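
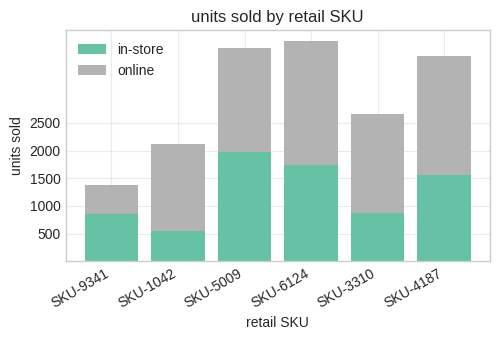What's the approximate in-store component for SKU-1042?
in-store top ≈ 500, bottom ≈ 0; segment ≈ 500.

≈ 500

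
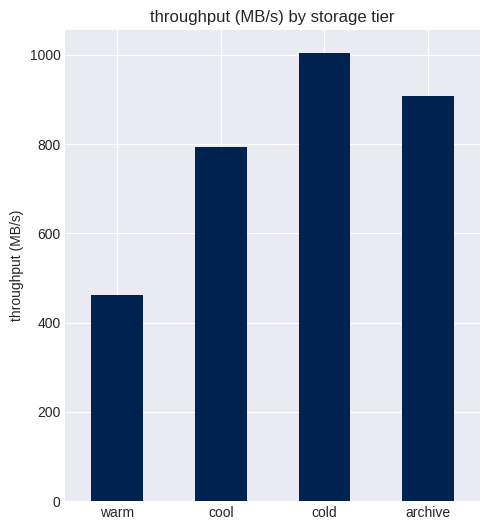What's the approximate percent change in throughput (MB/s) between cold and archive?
≈ -10%

cold ≈ 1000, archive ≈ 900; (900 − 1000) / 1000 ≈ -10%.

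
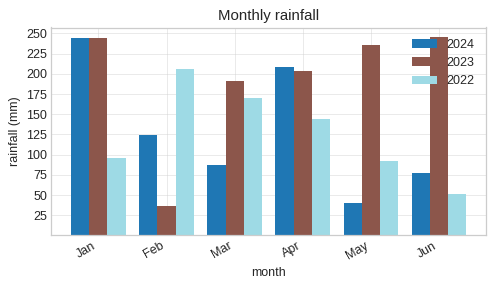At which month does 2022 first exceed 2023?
Jan: 2022 ≈ 100 vs 2023 ≈ 250 (not yet); Feb: 2022 ≈ 200 vs 2023 ≈ 25 (first crossover).

Feb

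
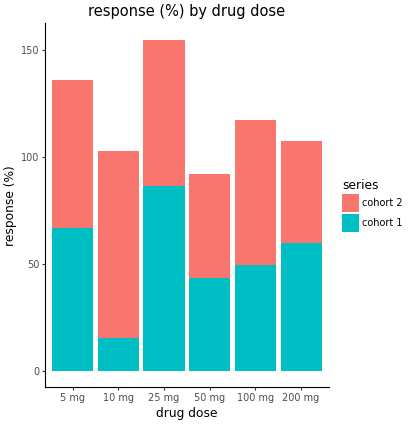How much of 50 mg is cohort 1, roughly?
≈ 40

cohort 1 top ≈ 40, bottom ≈ 0; segment ≈ 40.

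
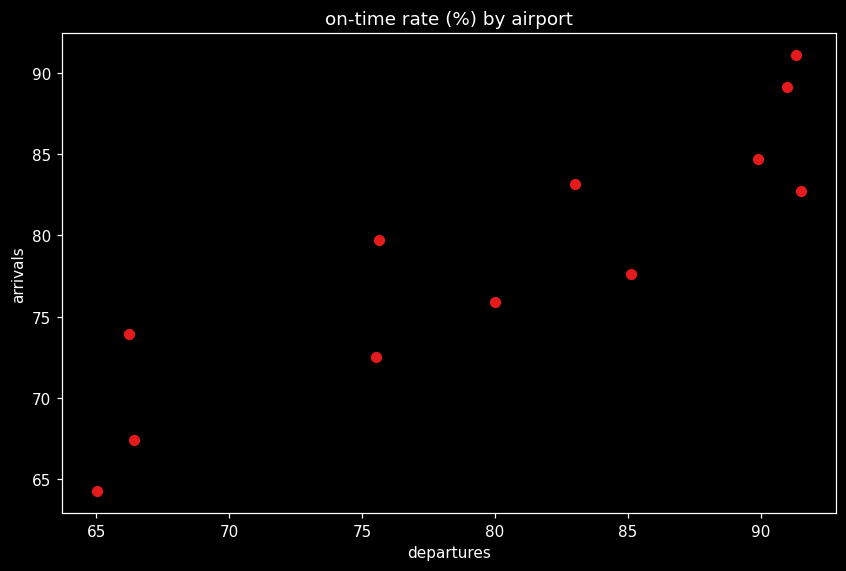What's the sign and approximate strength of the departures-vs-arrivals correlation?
Points are positively correlated; strong (|r| ≈ 0.9).

positive, strong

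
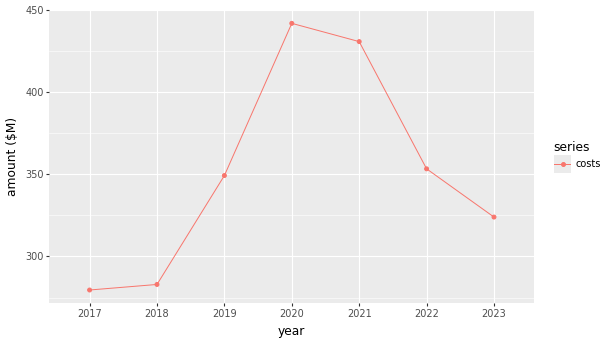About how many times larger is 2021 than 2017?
2021 ≈ 440, 2017 ≈ 280; 440/280 ≈ 1.57.

≈ 1.57×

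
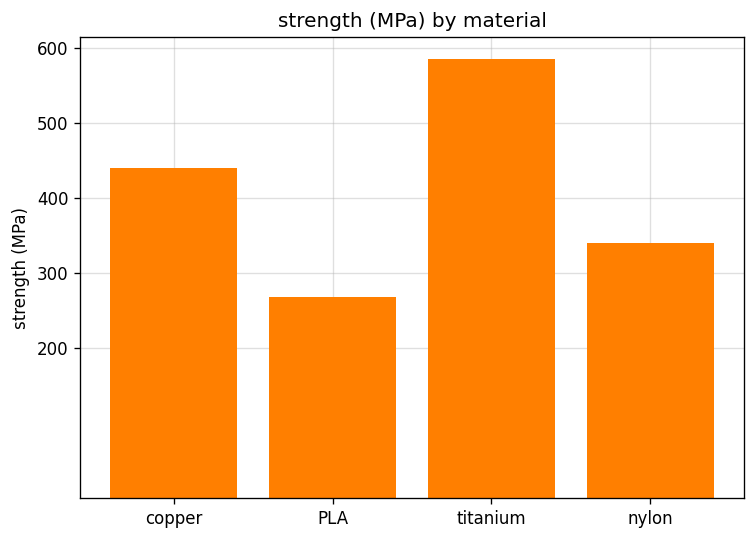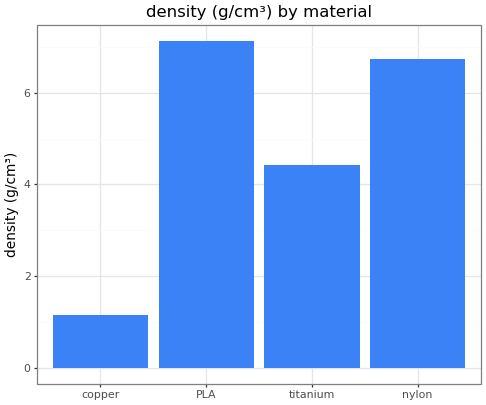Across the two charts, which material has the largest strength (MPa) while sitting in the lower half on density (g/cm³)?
titanium

Chart 2 median density (g/cm³) ≈ 6; below-median materials: copper, titanium. Among those, titanium has the highest strength (MPa) (≈ 600).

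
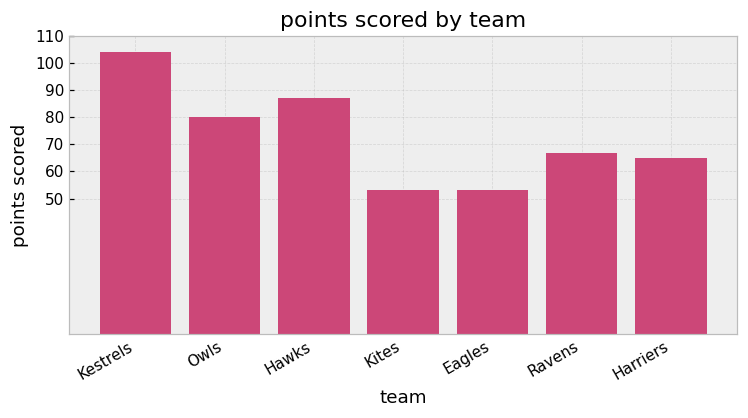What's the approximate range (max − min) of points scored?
Max Kestrels ≈ 100, min Kites ≈ 50; range ≈ 50.

≈ 50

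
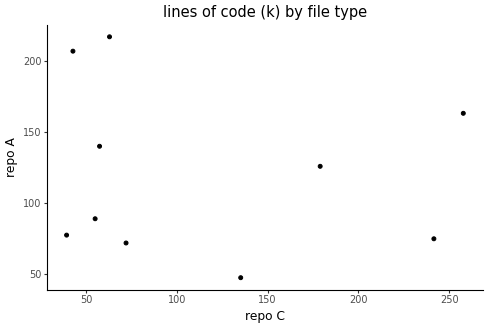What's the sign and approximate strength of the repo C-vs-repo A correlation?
Points are roughly uncorrelated; weak (|r| ≈ 0.1).

no clear correlation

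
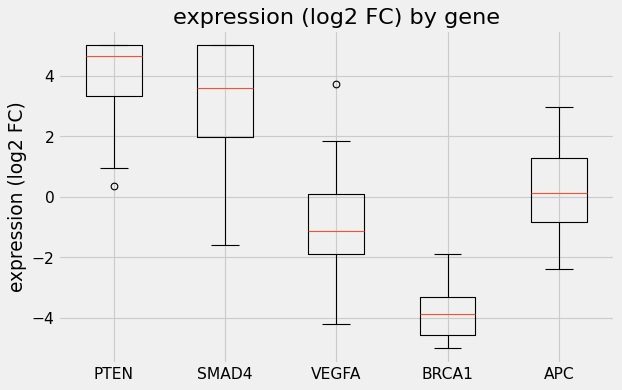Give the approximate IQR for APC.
Q3 ≈ 1, Q1 ≈ -1; IQR ≈ 2.

≈ 2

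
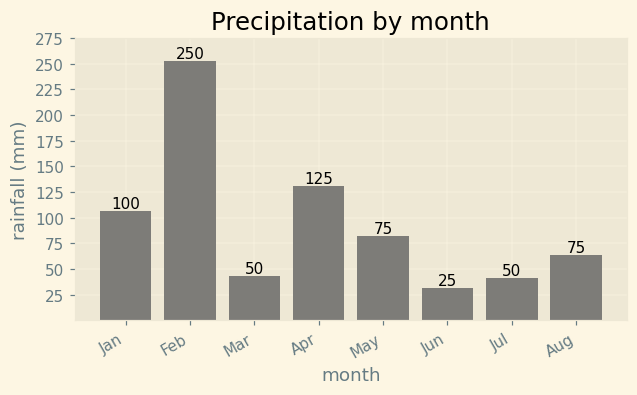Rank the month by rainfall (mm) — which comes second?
Apr

Top 3: Feb ≈ 250, Apr ≈ 125, Jan ≈ 100.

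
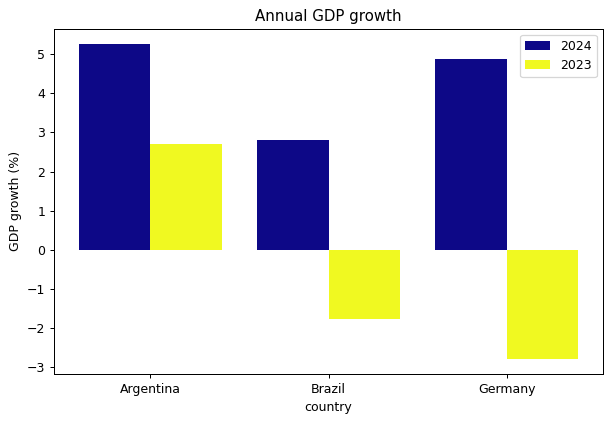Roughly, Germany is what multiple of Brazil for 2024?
Germany ≈ 5, Brazil ≈ 3; 5/3 ≈ 1.67.

≈ 1.67×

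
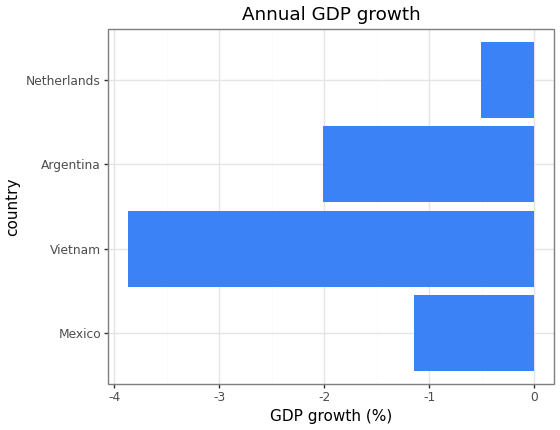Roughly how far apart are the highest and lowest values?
Max Netherlands ≈ -0.5, min Vietnam ≈ -4.0; range ≈ 3.5.

≈ 3.5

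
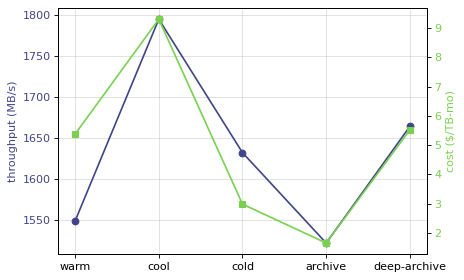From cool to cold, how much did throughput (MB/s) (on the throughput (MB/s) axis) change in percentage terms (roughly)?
≈ -9.7%

cool ≈ 1800, cold ≈ 1625; (1625 − 1800) / 1800 ≈ -9.7%.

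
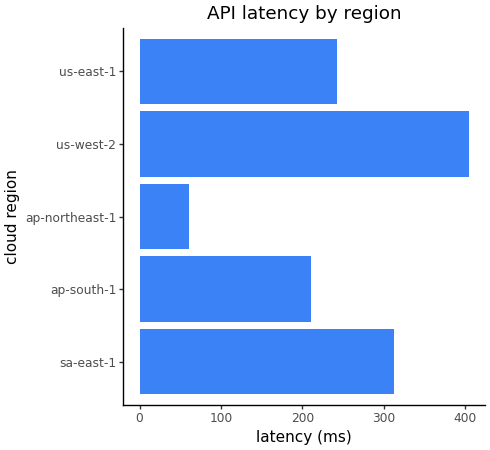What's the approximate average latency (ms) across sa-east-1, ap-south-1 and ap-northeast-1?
(300 + 200 + 50) / 3 ≈ 183.

≈ 183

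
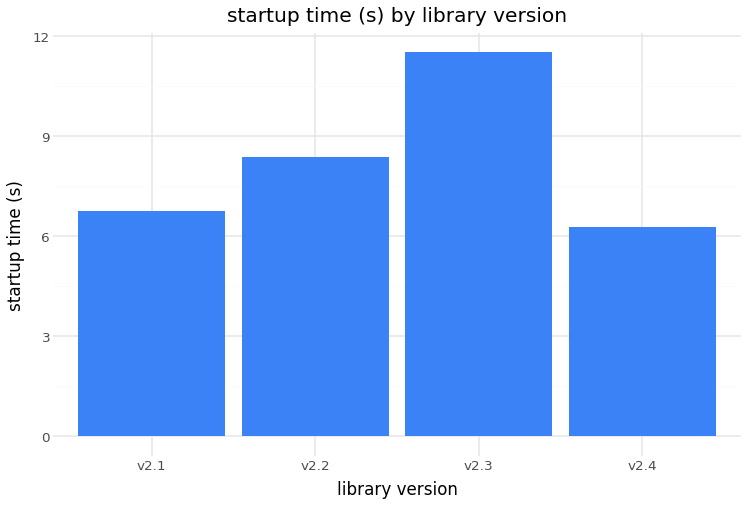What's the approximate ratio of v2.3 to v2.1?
v2.3 ≈ 12, v2.1 ≈ 7; 12/7 ≈ 1.71.

≈ 1.71×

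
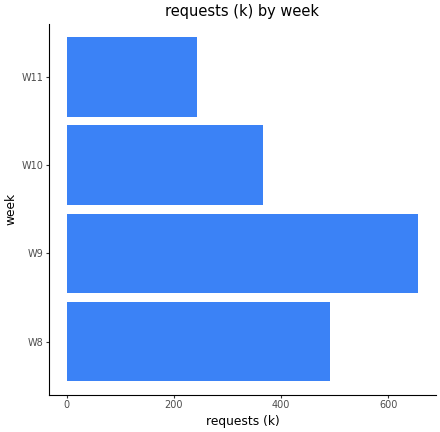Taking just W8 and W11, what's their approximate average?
(500 + 200) / 2 ≈ 350.

≈ 350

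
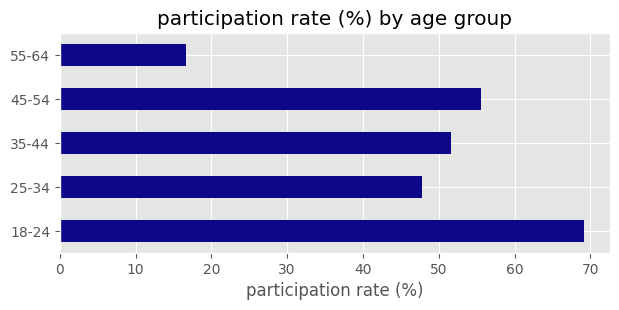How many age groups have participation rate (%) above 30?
4

Above 30: 18-24, 25-34, 35-44, 45-54.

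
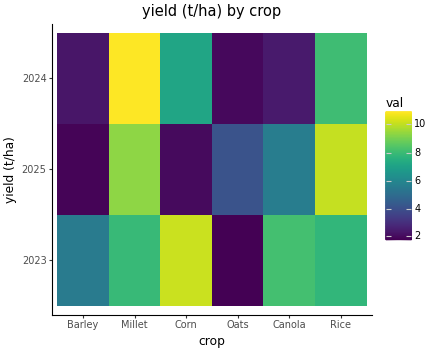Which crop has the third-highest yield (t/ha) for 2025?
Top 4 for 2025: Rice ≈ 10, Millet ≈ 9, Canola ≈ 6, Oats ≈ 4.

Canola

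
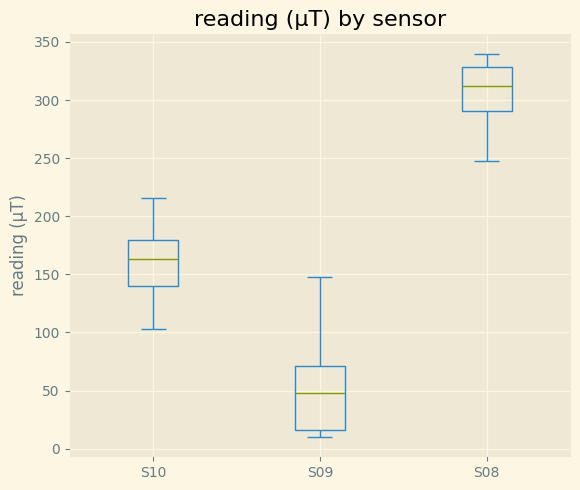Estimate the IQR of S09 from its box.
≈ 50

Q3 ≈ 75, Q1 ≈ 25; IQR ≈ 50.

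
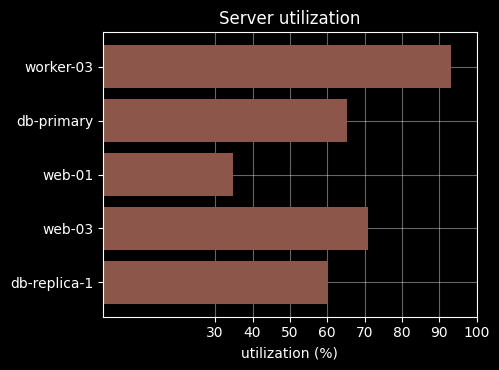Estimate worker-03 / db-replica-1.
≈ 1.5×

worker-03 ≈ 90, db-replica-1 ≈ 60; 90/60 ≈ 1.5.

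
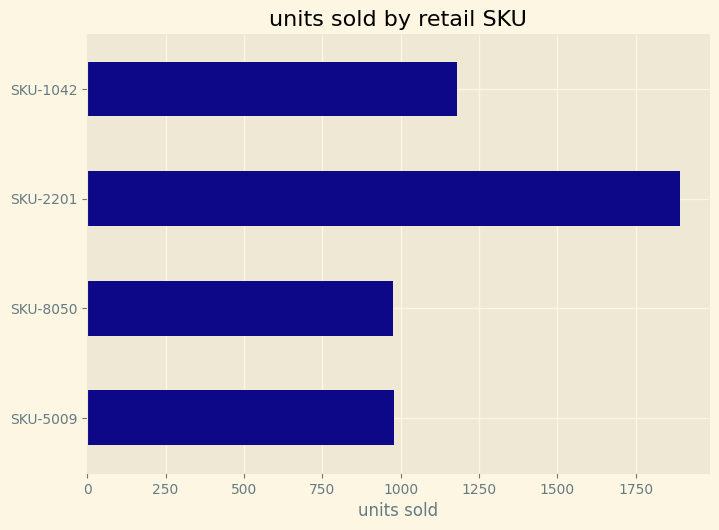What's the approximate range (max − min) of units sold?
Max SKU-2201 ≈ 1800, min SKU-8050 ≈ 1000; range ≈ 800.

≈ 800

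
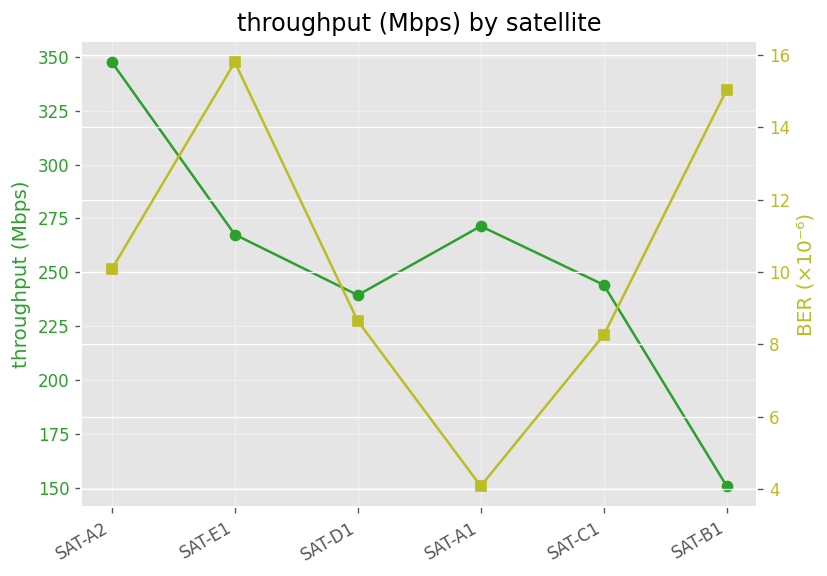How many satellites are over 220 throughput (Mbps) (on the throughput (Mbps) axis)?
Above 220: SAT-A2, SAT-E1, SAT-D1, SAT-A1, SAT-C1.

5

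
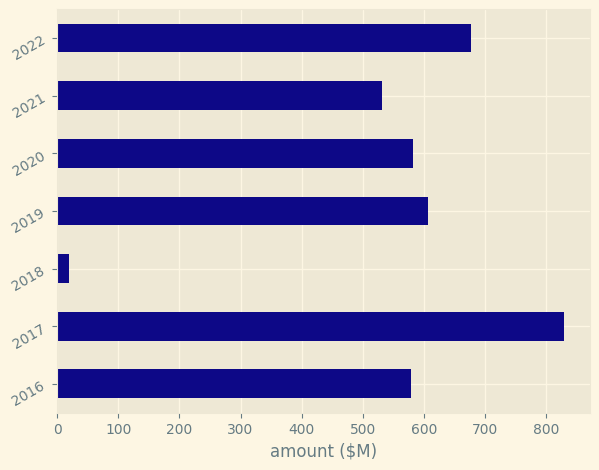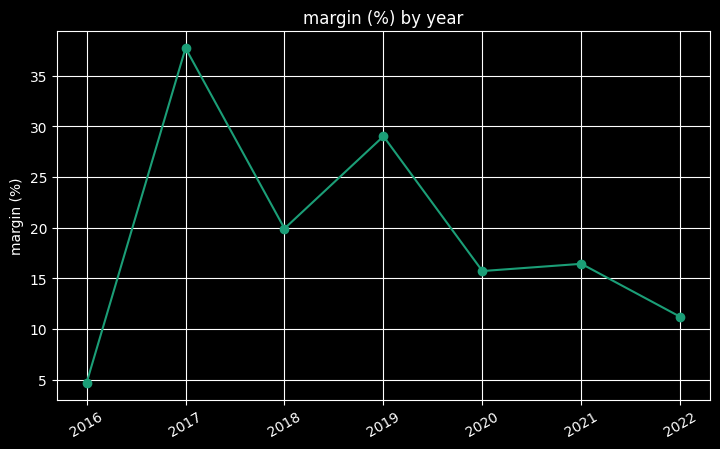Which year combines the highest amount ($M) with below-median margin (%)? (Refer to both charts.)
2022

Chart 2 median margin (%) ≈ 15; below-median years: 2016, 2020, 2022. Among those, 2022 has the highest amount ($M) (≈ 700).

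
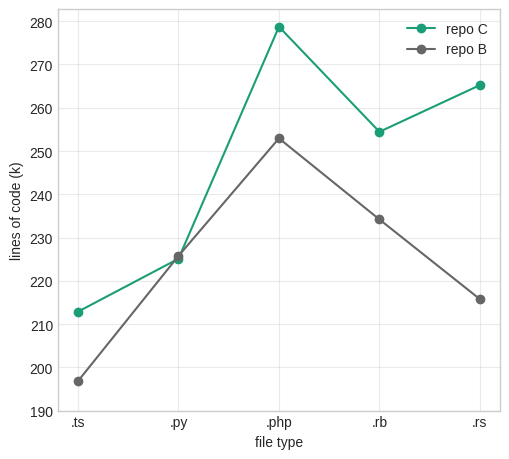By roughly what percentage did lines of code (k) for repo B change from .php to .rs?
≈ -12%

.php ≈ 250, .rs ≈ 220; (220 − 250) / 250 ≈ -12%.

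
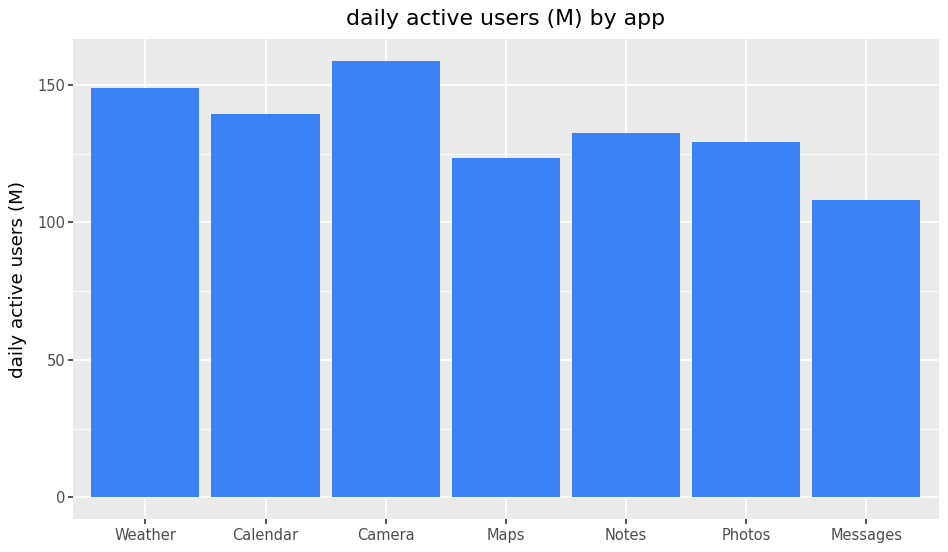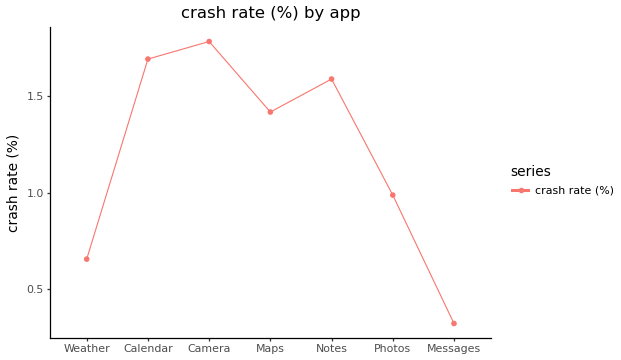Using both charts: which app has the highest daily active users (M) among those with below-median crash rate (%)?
Weather

Chart 2 median crash rate (%) ≈ 1.4; below-median apps: Weather, Photos, Messages. Among those, Weather has the highest daily active users (M) (≈ 140).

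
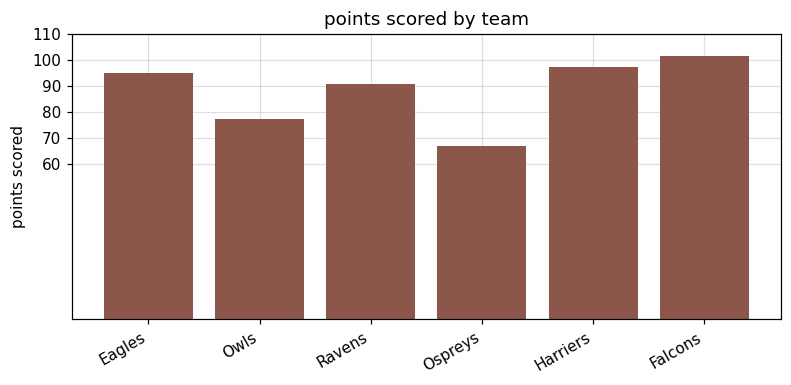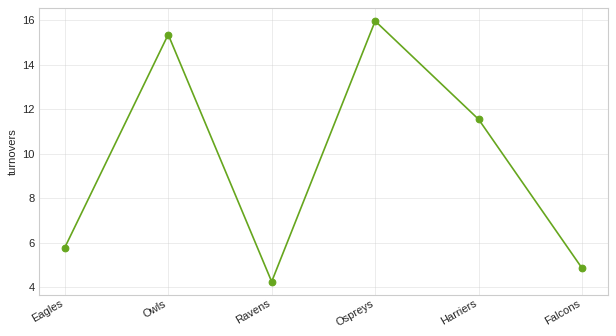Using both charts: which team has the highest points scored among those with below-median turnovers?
Chart 2 median turnovers ≈ 8; below-median teams: Eagles, Ravens, Falcons. Among those, Falcons has the highest points scored (≈ 100).

Falcons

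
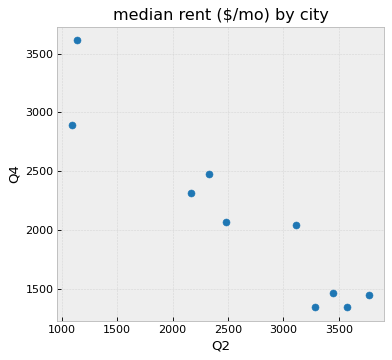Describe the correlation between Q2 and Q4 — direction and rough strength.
negative, strong

Points are negatively correlated; strong (|r| ≈ 0.9).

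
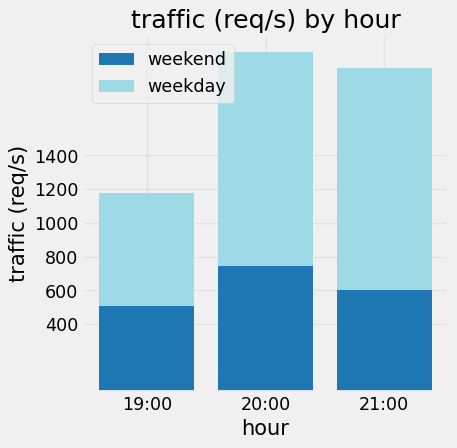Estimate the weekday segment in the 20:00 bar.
weekday top ≈ 2000, bottom ≈ 800; segment ≈ 1200.

≈ 1200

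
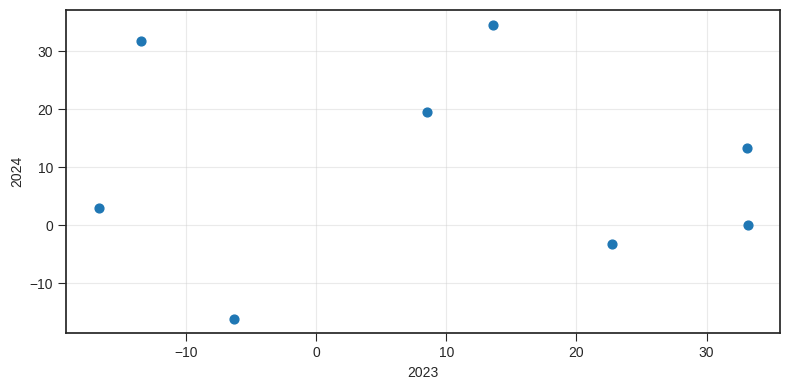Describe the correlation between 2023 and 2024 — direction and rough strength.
no clear correlation

Points are roughly uncorrelated; weak (|r| ≈ 0.1).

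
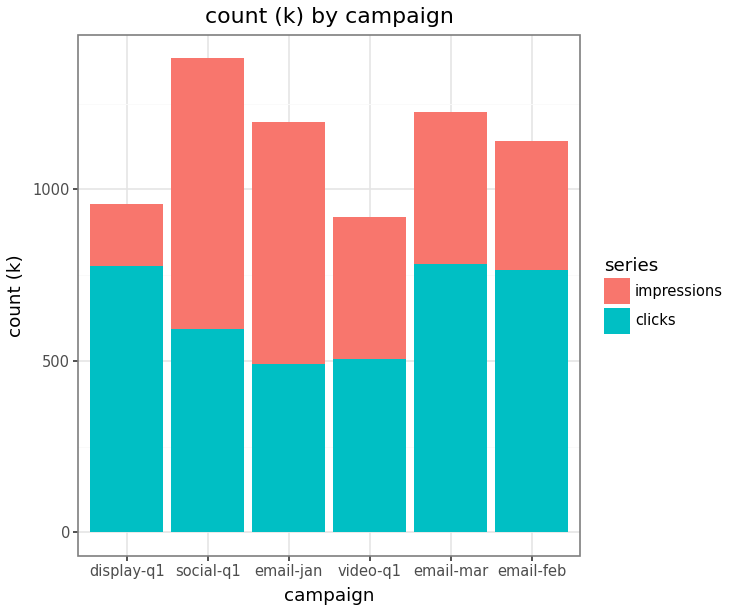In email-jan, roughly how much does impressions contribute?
impressions top ≈ 1200, bottom ≈ 400; segment ≈ 800.

≈ 800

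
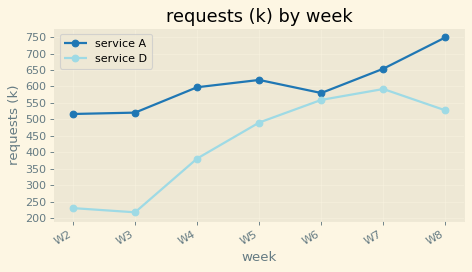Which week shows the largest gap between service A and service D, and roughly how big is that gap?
W3: service A ≈ 500, service D ≈ 200 → gap ≈ 300. Next-largest (W2) is only ≈ 250.

W3, ≈ 300 k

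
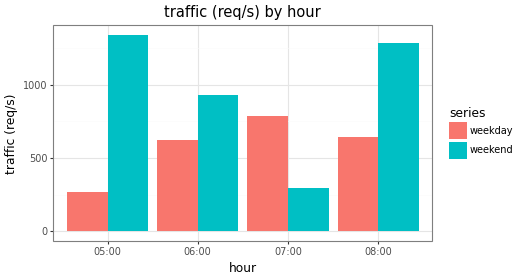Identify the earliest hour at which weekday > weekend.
07:00

06:00: weekday ≈ 600 vs weekend ≈ 1000 (not yet); 07:00: weekday ≈ 800 vs weekend ≈ 200 (first crossover).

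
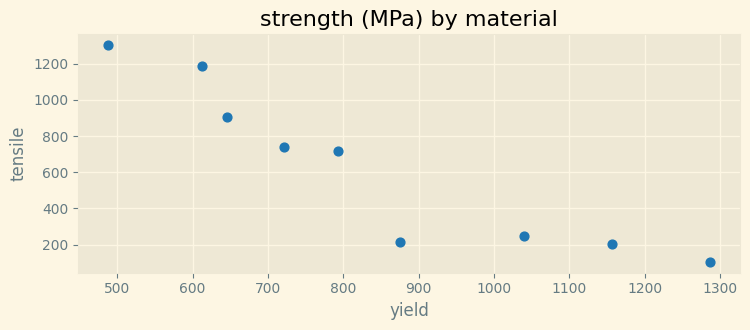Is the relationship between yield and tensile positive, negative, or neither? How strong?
negative, strong

Points are negatively correlated; strong (|r| ≈ 0.9).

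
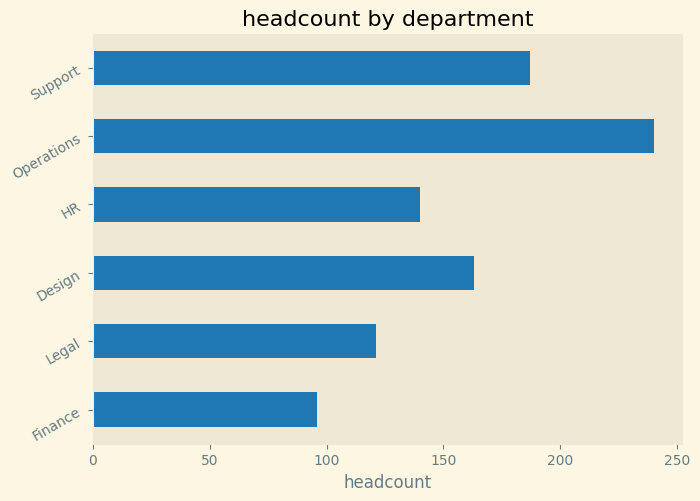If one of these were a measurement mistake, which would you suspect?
Operations

Operations ≈ 240; the rest sit between ≈ 100 and ≈ 180.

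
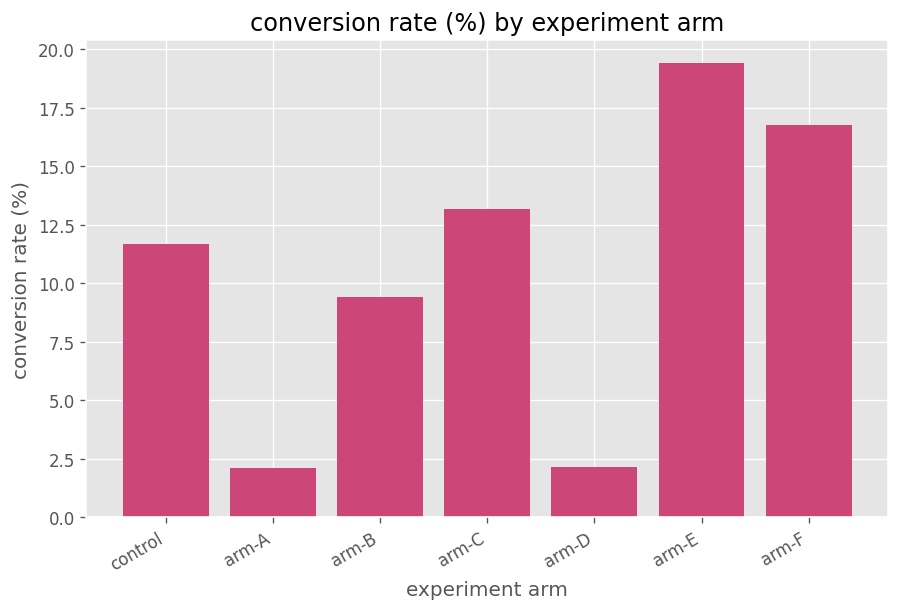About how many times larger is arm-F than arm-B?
arm-F ≈ 16, arm-B ≈ 10; 16/10 ≈ 1.6.

≈ 1.6×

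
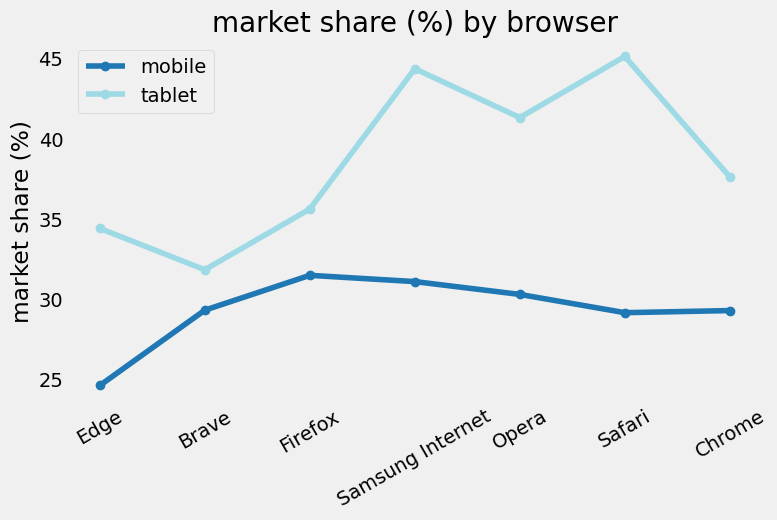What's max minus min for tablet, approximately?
Max Safari ≈ 46, min Brave ≈ 32; range ≈ 14.

≈ 14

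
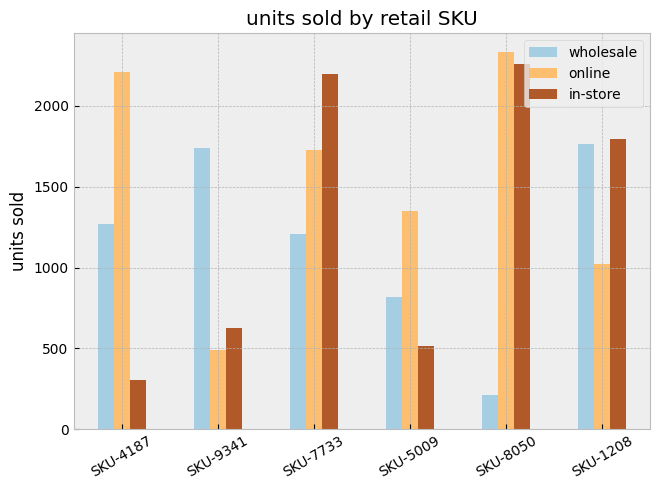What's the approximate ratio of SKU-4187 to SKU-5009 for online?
≈ 1.57×

SKU-4187 ≈ 2200, SKU-5009 ≈ 1400; 2200/1400 ≈ 1.57.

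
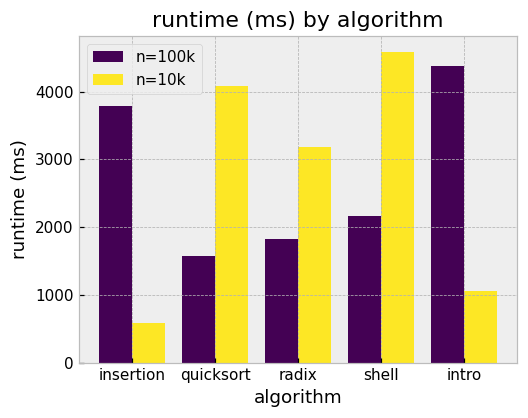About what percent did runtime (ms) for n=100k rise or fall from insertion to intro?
insertion ≈ 4000, intro ≈ 4500; (4500 − 4000) / 4000 ≈ +12.5%.

≈ +12.5%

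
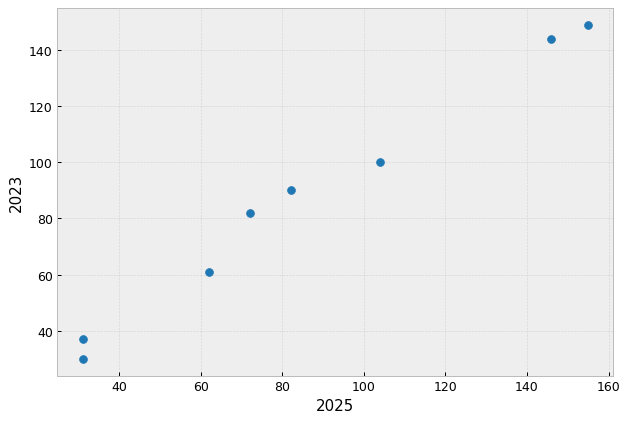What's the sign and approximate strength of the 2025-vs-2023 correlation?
positive, strong

Points are positively correlated; strong (|r| ≈ 1.0).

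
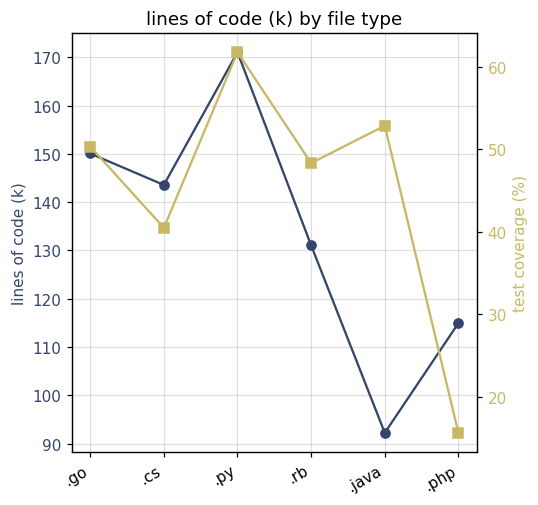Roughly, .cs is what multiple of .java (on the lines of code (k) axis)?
.cs ≈ 140, .java ≈ 90; 140/90 ≈ 1.56.

≈ 1.56×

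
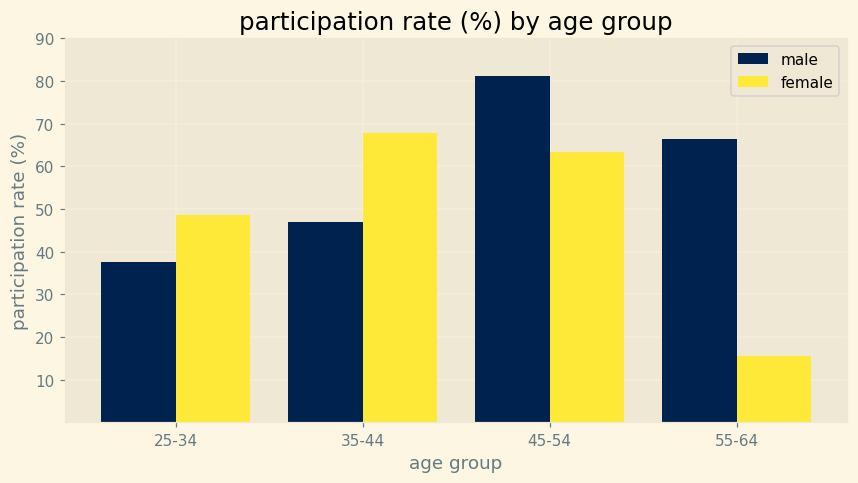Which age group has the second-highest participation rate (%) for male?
55-64

Top 3 for male: 45-54 ≈ 80, 55-64 ≈ 70, 35-44 ≈ 50.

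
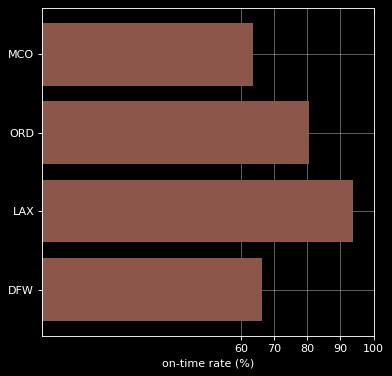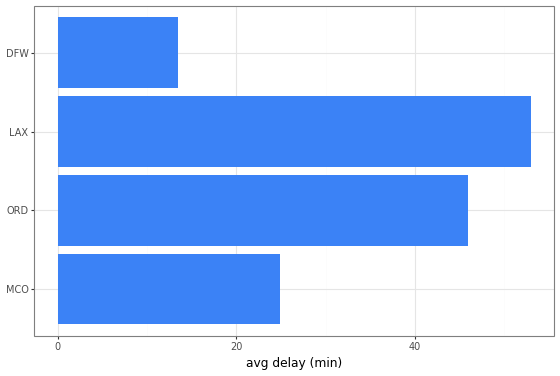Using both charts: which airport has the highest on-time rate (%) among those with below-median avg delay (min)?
DFW

Chart 2 median avg delay (min) ≈ 35; below-median airports: MCO, DFW. Among those, DFW has the highest on-time rate (%) (≈ 70).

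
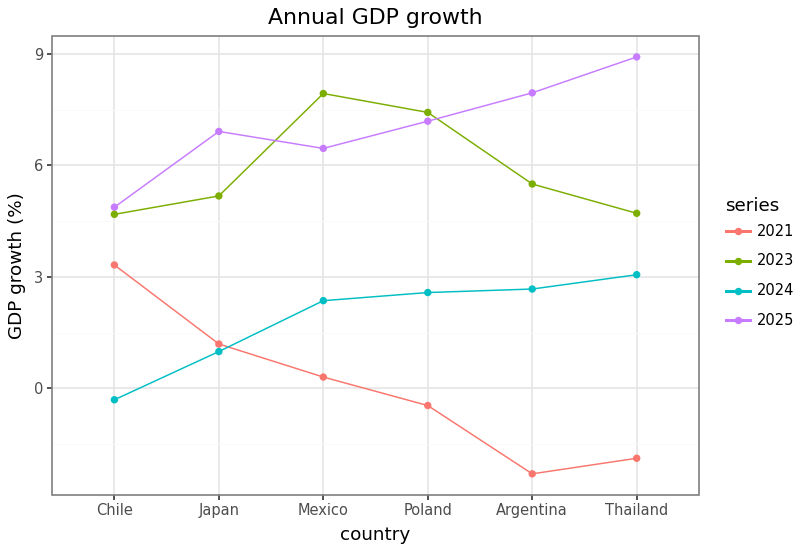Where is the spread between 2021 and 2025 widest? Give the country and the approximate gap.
Thailand: 2021 ≈ -2, 2025 ≈ 9 → gap ≈ 11. Next-largest (Argentina) is only ≈ 10.

Thailand, ≈ 11 %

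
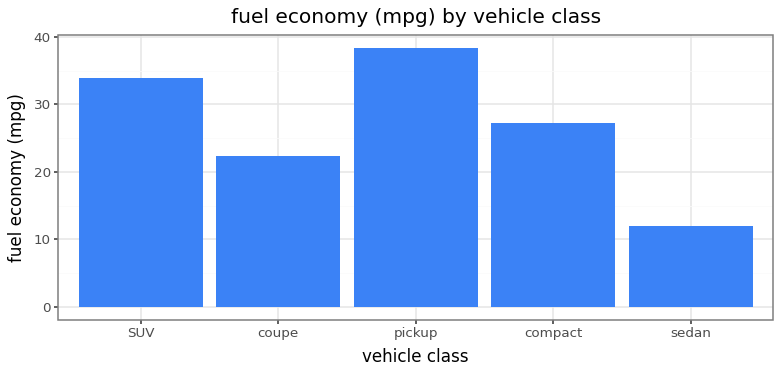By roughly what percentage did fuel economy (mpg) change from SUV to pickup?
SUV ≈ 35, pickup ≈ 40; (40 − 35) / 35 ≈ +14.3%.

≈ +14.3%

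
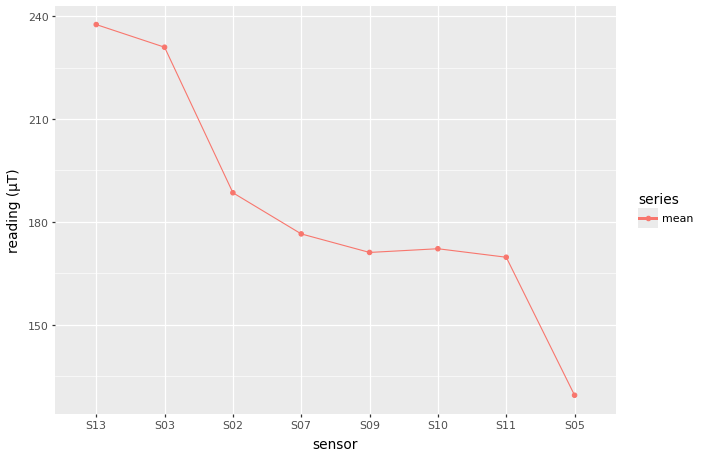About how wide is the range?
Max S13 ≈ 240, min S05 ≈ 130; range ≈ 110.

≈ 110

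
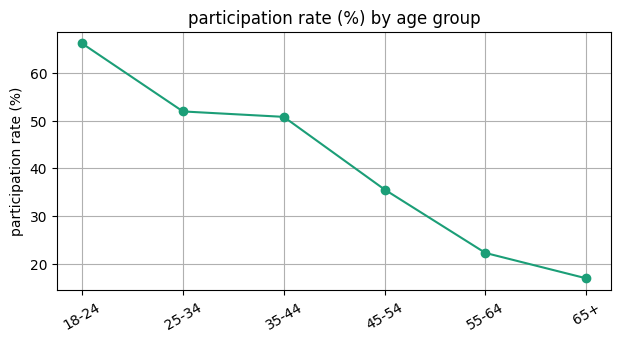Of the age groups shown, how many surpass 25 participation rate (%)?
4

Above 25: 18-24, 25-34, 35-44, 45-54.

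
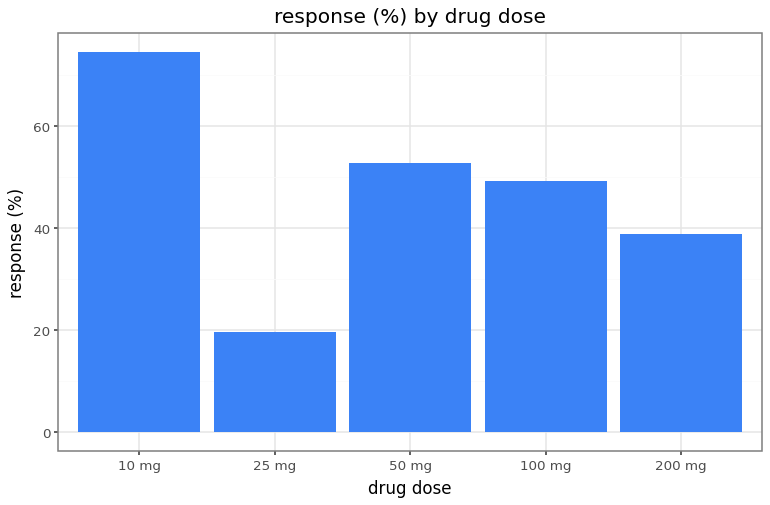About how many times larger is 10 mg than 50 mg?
≈ 1.4×

10 mg ≈ 70, 50 mg ≈ 50; 70/50 ≈ 1.4.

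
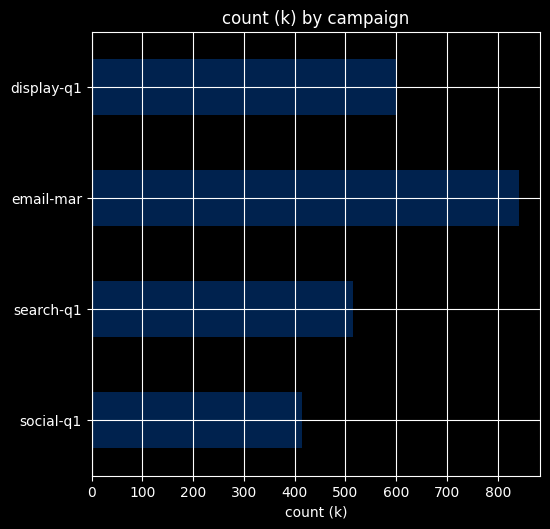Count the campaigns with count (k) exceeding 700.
Above 700: email-mar.

1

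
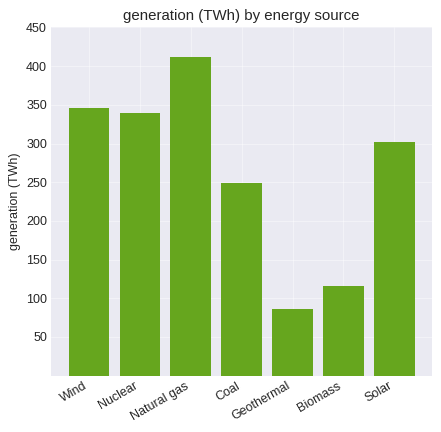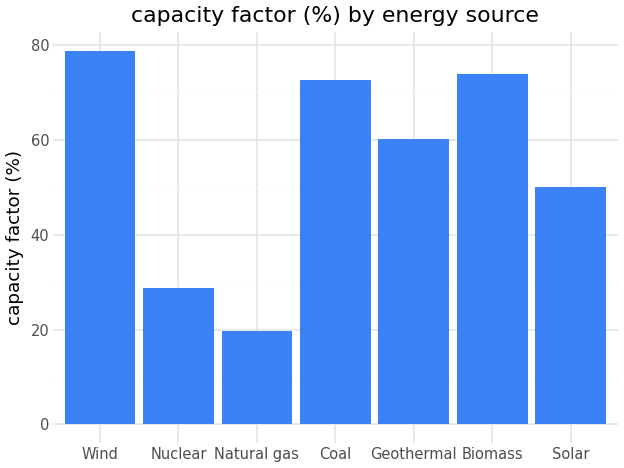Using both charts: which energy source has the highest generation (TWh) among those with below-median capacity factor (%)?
Chart 2 median capacity factor (%) ≈ 60; below-median energy sources: Nuclear, Natural gas, Solar. Among those, Natural gas has the highest generation (TWh) (≈ 400).

Natural gas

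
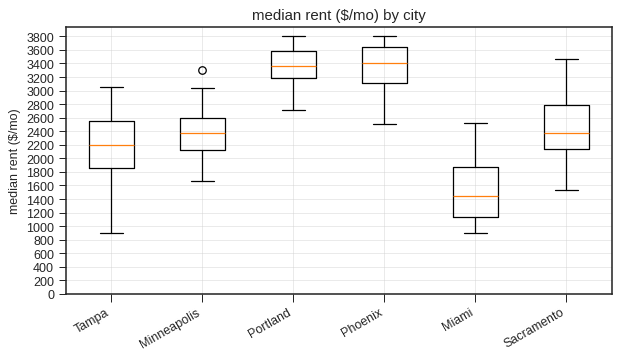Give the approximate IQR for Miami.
≈ 600

Q3 ≈ 1800, Q1 ≈ 1200; IQR ≈ 600.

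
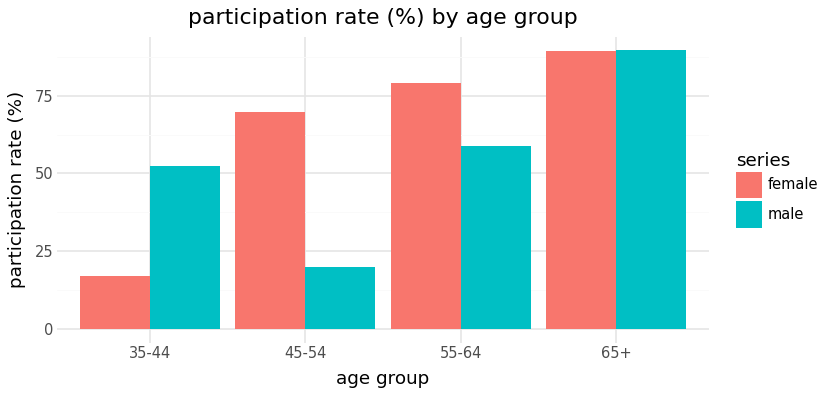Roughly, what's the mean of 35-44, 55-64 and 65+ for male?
(50 + 60 + 90) / 3 ≈ 67.

≈ 67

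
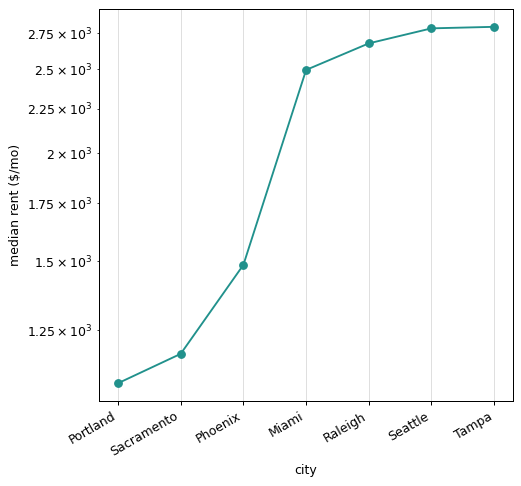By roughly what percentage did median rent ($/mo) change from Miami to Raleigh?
≈ +8.3%

Miami ≈ 2400, Raleigh ≈ 2600; (2600 − 2400) / 2400 ≈ +8.3%.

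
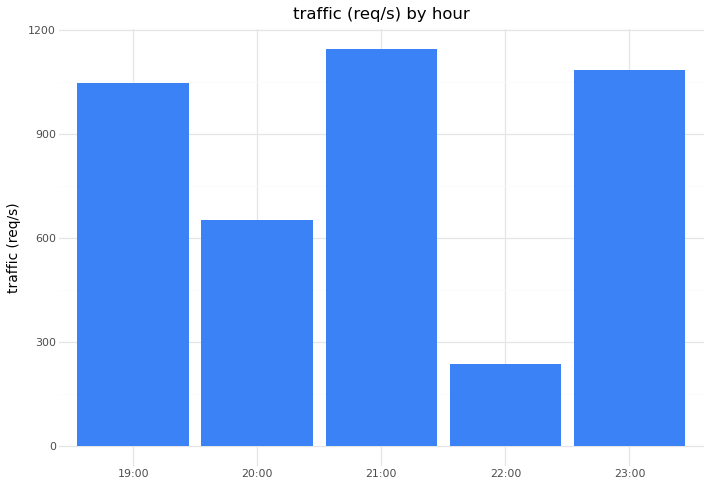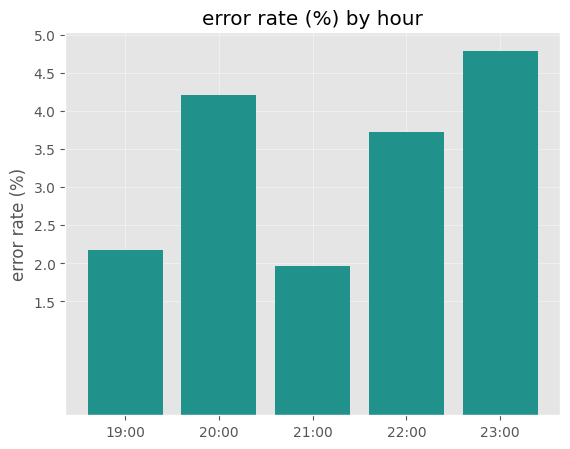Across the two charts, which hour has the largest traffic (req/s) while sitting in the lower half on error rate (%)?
21:00

Chart 2 median error rate (%) ≈ 3.5; below-median hours: 19:00, 21:00. Among those, 21:00 has the highest traffic (req/s) (≈ 1200).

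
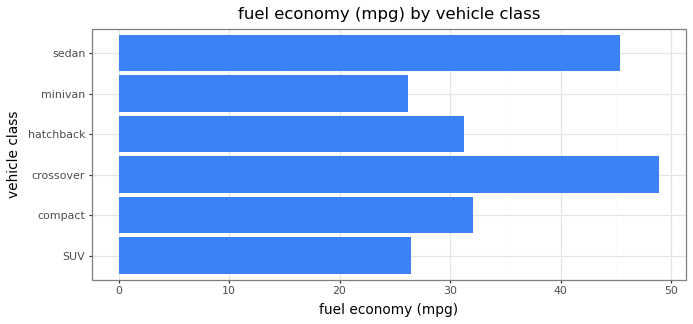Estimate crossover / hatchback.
≈ 1.67×

crossover ≈ 50, hatchback ≈ 30; 50/30 ≈ 1.67.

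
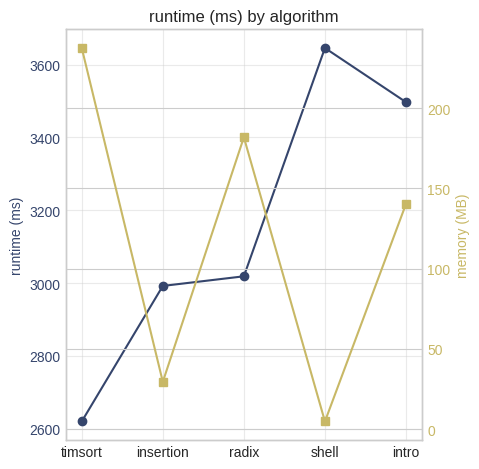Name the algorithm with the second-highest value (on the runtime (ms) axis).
intro

Top 3 (on the runtime (ms) axis): shell ≈ 3600, intro ≈ 3500, radix ≈ 3000.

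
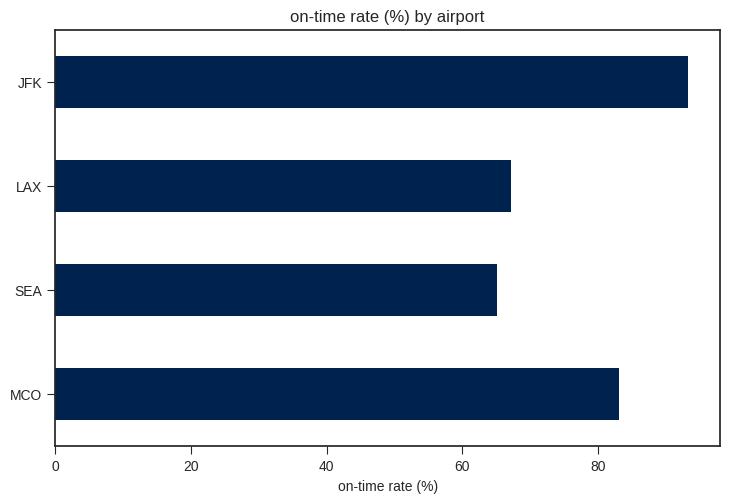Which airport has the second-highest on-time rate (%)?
MCO

Top 3: JFK ≈ 90, MCO ≈ 80, LAX ≈ 70.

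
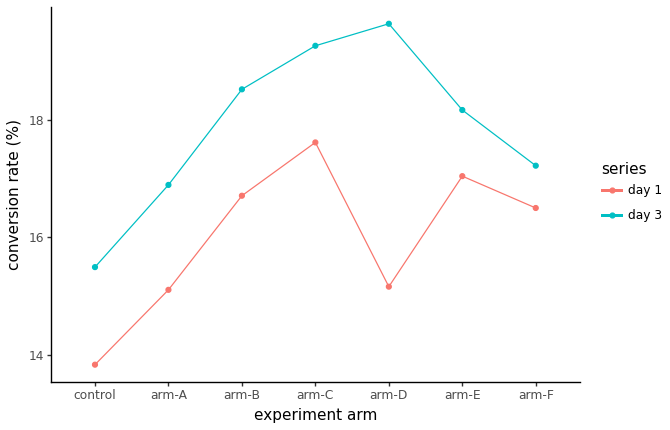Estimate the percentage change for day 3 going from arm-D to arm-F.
arm-D ≈ 19.5, arm-F ≈ 17.0; (17.0 − 19.5) / 19.5 ≈ -12.8%.

≈ -12.8%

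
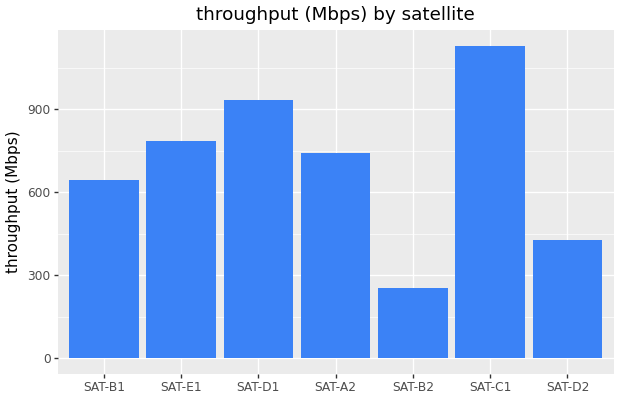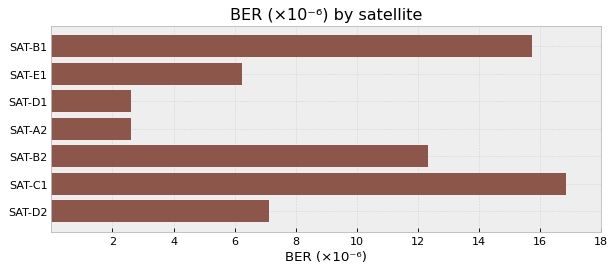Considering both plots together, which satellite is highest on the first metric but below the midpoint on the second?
Chart 2 median BER (×10⁻⁶) ≈ 8; below-median satellites: SAT-E1, SAT-D1, SAT-A2. Among those, SAT-D1 has the highest throughput (Mbps) (≈ 1000).

SAT-D1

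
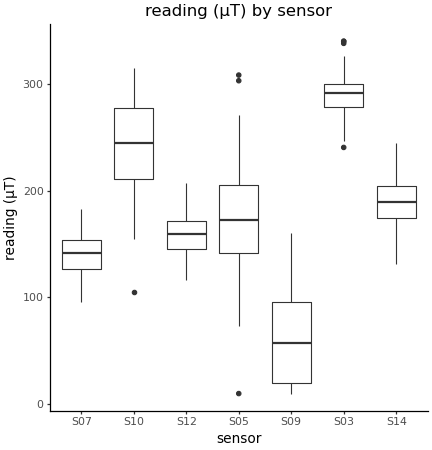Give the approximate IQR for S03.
Q3 ≈ 300, Q1 ≈ 280; IQR ≈ 20.

≈ 20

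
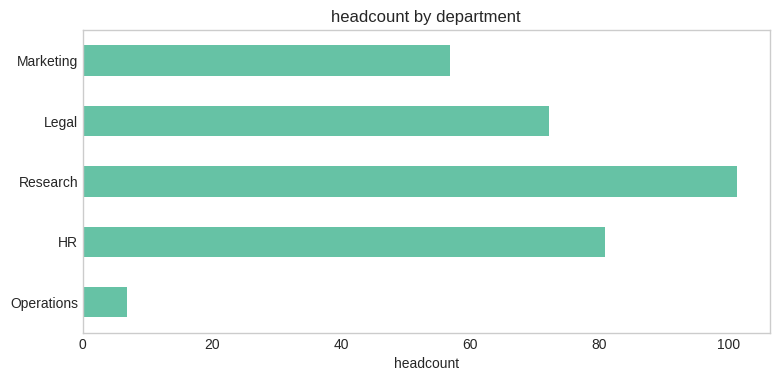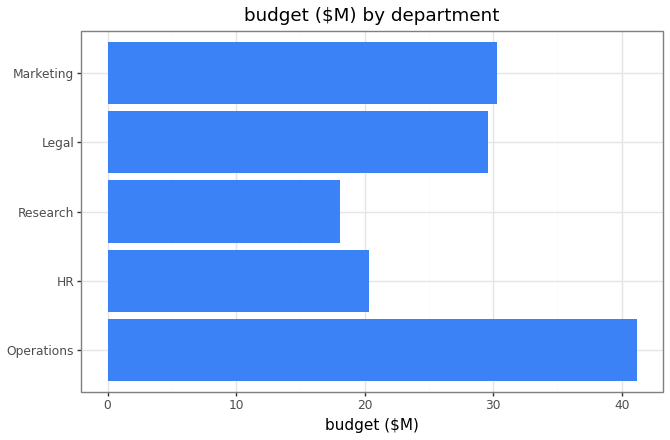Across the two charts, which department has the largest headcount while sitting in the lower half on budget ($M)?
Research

Chart 2 median budget ($M) ≈ 30; below-median departments: HR, Research. Among those, Research has the highest headcount (≈ 100).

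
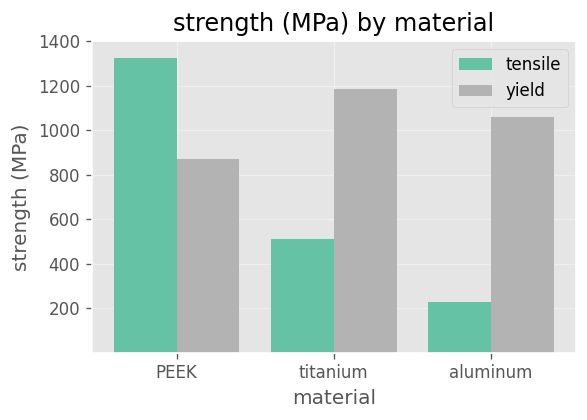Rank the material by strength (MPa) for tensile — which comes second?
titanium

Top 3 for tensile: PEEK ≈ 1400, titanium ≈ 600, aluminum ≈ 200.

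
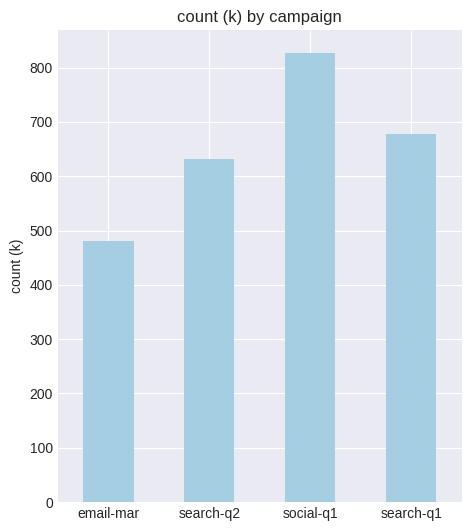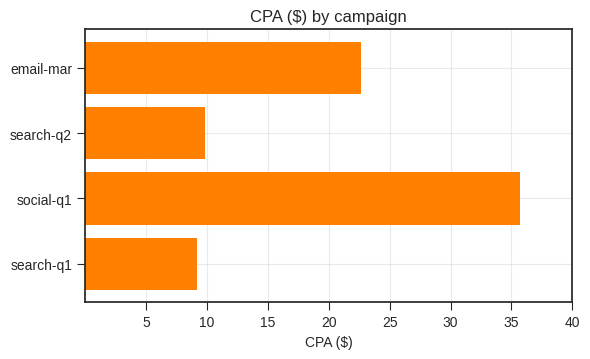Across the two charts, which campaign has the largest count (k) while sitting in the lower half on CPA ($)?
search-q1

Chart 2 median CPA ($) ≈ 15; below-median campaigns: search-q2, search-q1. Among those, search-q1 has the highest count (k) (≈ 700).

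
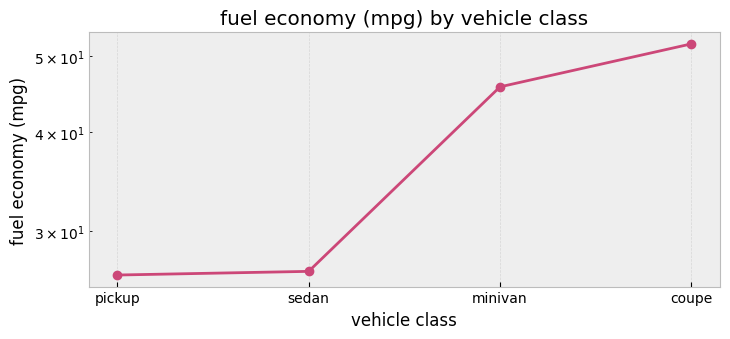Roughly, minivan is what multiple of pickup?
≈ 1.8×

minivan ≈ 45, pickup ≈ 25; 45/25 ≈ 1.8.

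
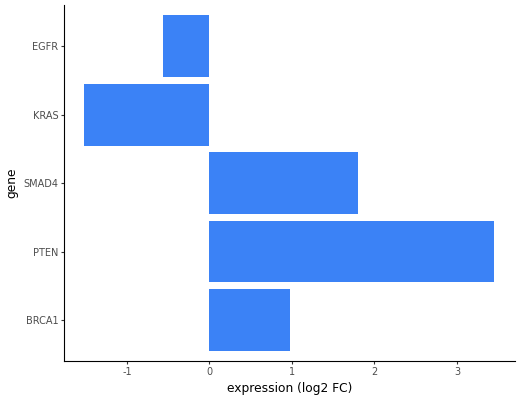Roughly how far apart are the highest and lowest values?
Max PTEN ≈ 3.5, min KRAS ≈ -1.5; range ≈ 5.0.

≈ 5.0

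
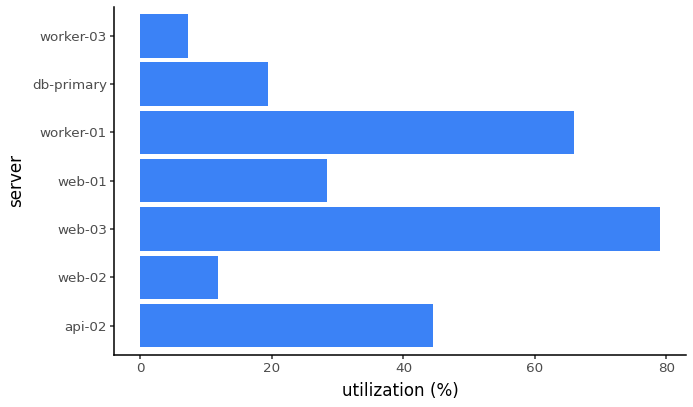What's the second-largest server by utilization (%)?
worker-01

Top 3: web-03 ≈ 80, worker-01 ≈ 70, api-02 ≈ 40.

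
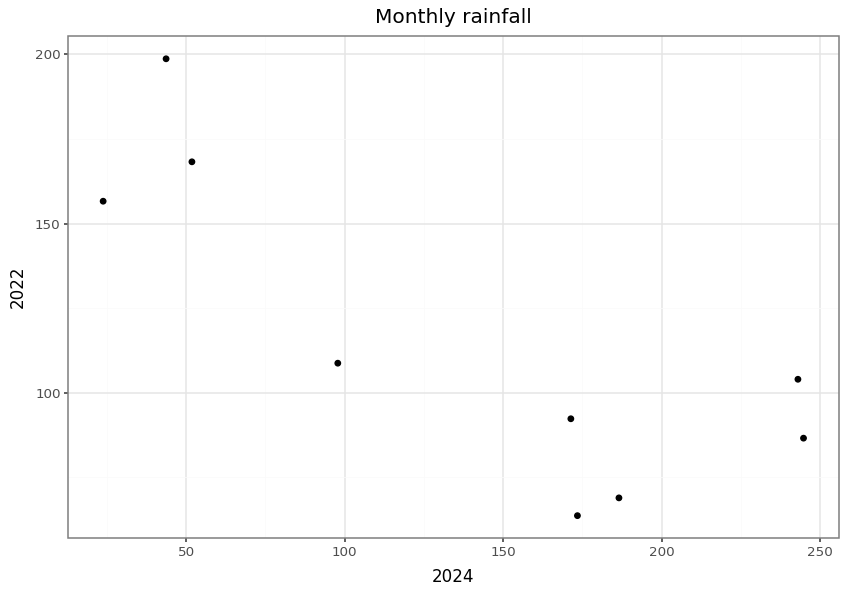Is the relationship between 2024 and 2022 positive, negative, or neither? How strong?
negative, strong

Points are negatively correlated; strong (|r| ≈ 0.8).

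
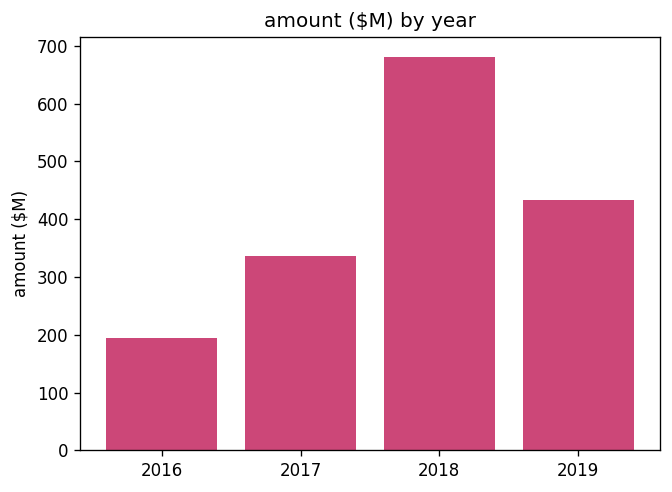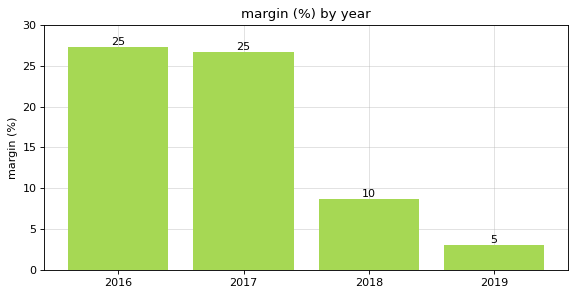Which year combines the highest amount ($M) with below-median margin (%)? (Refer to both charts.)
Chart 2 median margin (%) ≈ 20; below-median years: 2018, 2019. Among those, 2018 has the highest amount ($M) (≈ 700).

2018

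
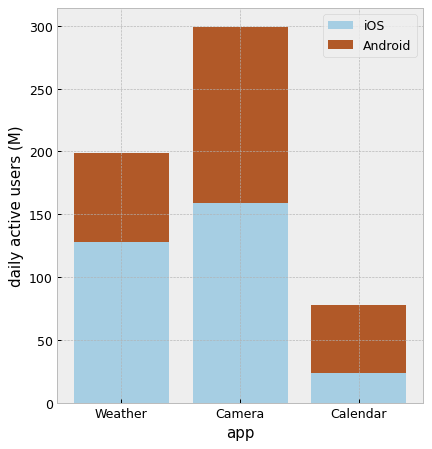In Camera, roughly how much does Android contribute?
≈ 150

Android top ≈ 300, bottom ≈ 150; segment ≈ 150.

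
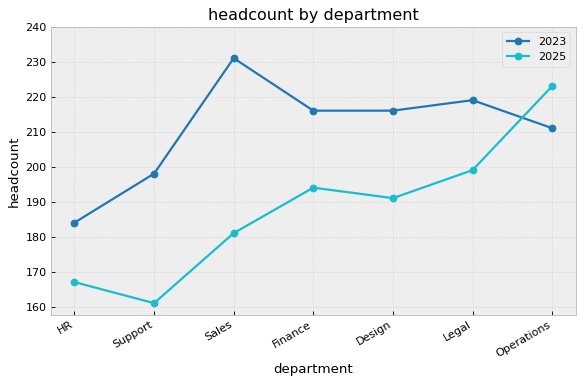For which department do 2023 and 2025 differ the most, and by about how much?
Sales, ≈ 50

Sales: 2023 ≈ 230, 2025 ≈ 180 → gap ≈ 50. Next-largest (Support) is only ≈ 40.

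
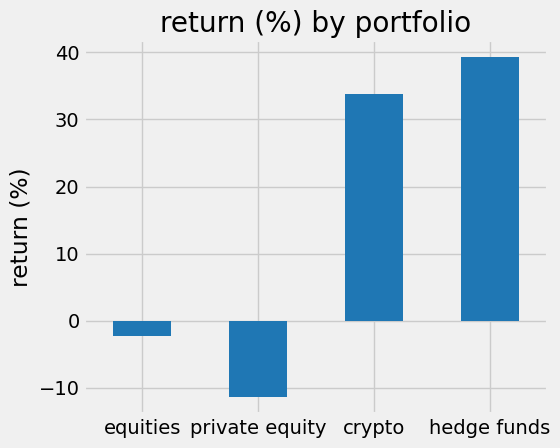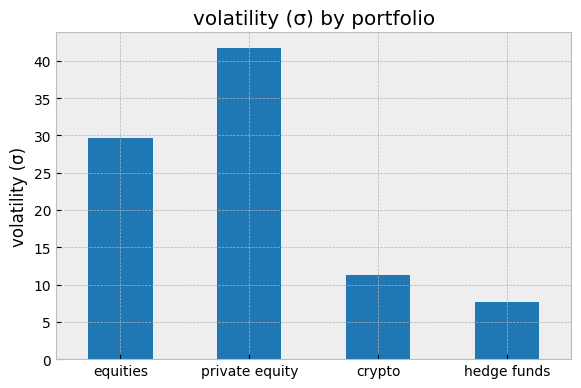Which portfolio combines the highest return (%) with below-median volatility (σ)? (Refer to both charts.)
hedge funds

Chart 2 median volatility (σ) ≈ 20; below-median portfolios: crypto, hedge funds. Among those, hedge funds has the highest return (%) (≈ 40).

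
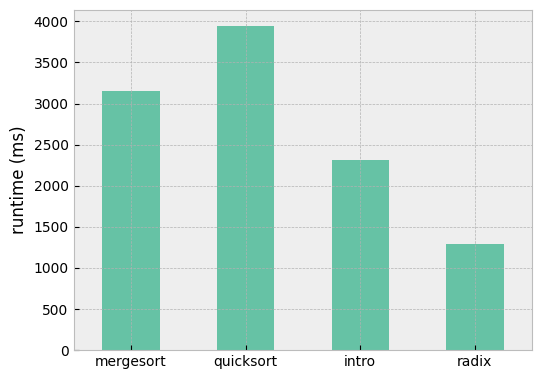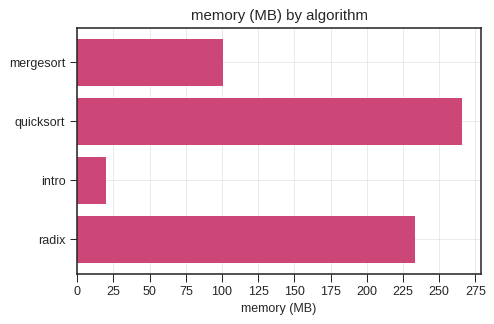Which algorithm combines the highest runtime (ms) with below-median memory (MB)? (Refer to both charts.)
mergesort

Chart 2 median memory (MB) ≈ 175; below-median algorithms: mergesort, intro. Among those, mergesort has the highest runtime (ms) (≈ 3000).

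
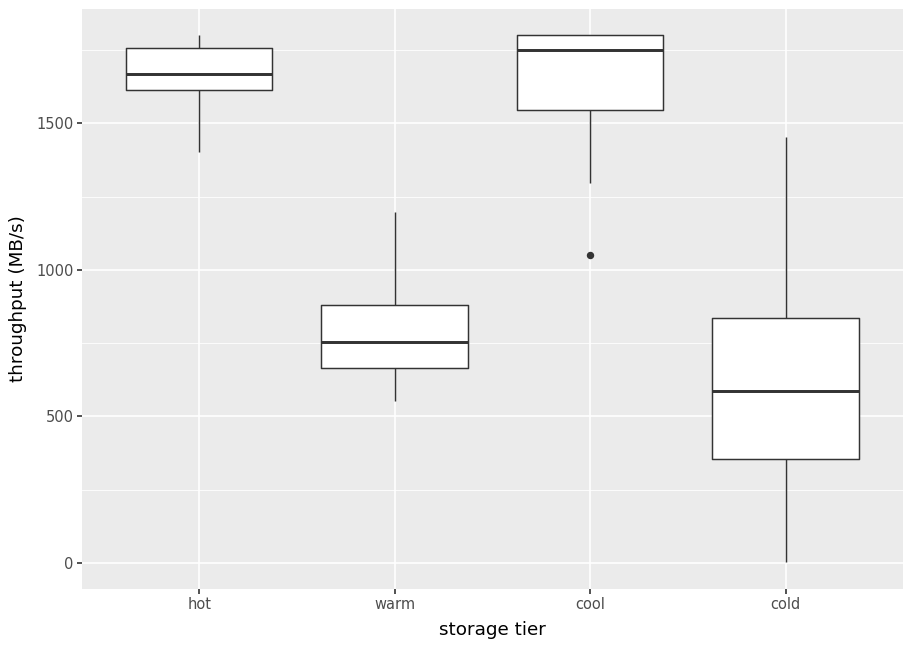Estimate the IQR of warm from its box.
Q3 ≈ 800, Q1 ≈ 600; IQR ≈ 200.

≈ 200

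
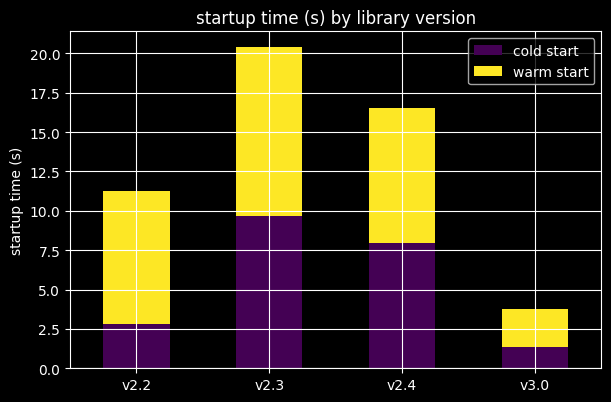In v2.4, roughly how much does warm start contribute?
warm start top ≈ 16, bottom ≈ 8; segment ≈ 8.

≈ 8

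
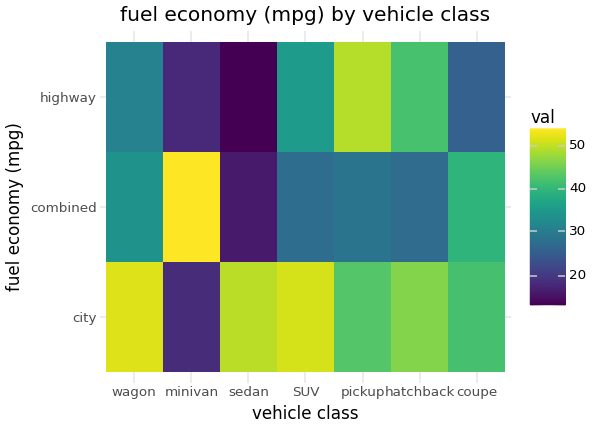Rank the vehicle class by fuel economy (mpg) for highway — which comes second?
hatchback

Top 3 for highway: pickup ≈ 50, hatchback ≈ 40, SUV ≈ 35.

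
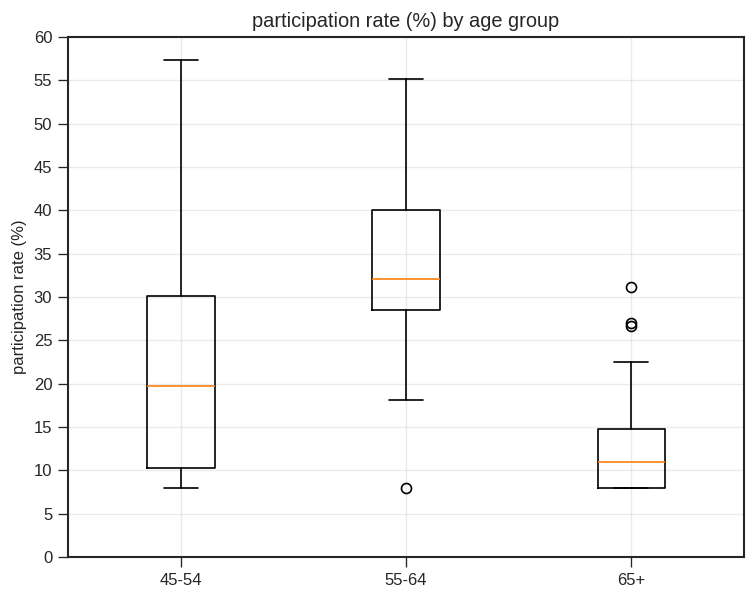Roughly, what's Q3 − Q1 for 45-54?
≈ 20

Q3 ≈ 30, Q1 ≈ 10; IQR ≈ 20.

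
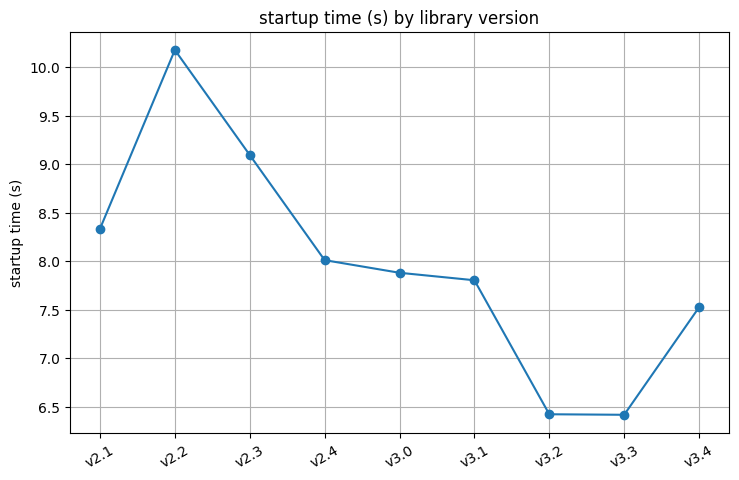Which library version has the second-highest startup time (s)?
v2.3

Top 3: v2.2 ≈ 10.0, v2.3 ≈ 9.0, v2.1 ≈ 8.5.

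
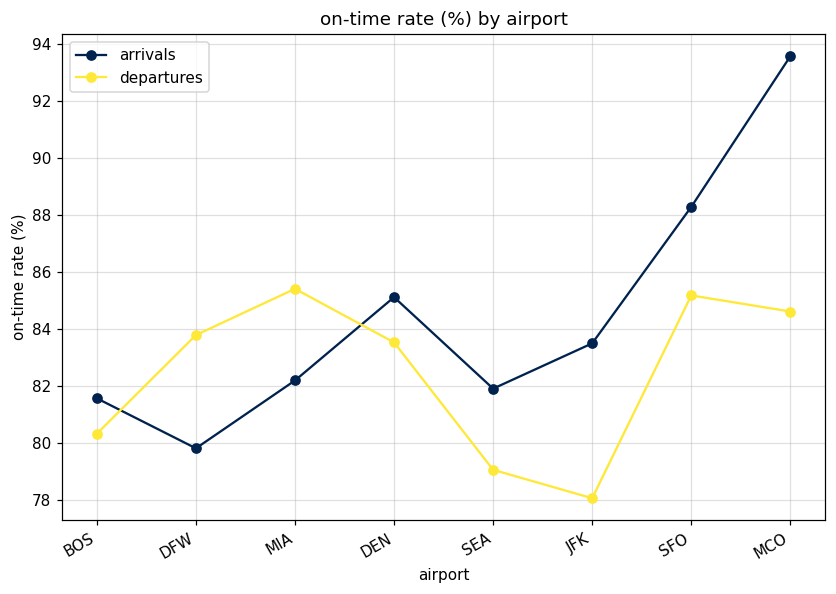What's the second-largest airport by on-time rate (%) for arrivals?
Top 3 for arrivals: MCO ≈ 94, SFO ≈ 88, DEN ≈ 86.

SFO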